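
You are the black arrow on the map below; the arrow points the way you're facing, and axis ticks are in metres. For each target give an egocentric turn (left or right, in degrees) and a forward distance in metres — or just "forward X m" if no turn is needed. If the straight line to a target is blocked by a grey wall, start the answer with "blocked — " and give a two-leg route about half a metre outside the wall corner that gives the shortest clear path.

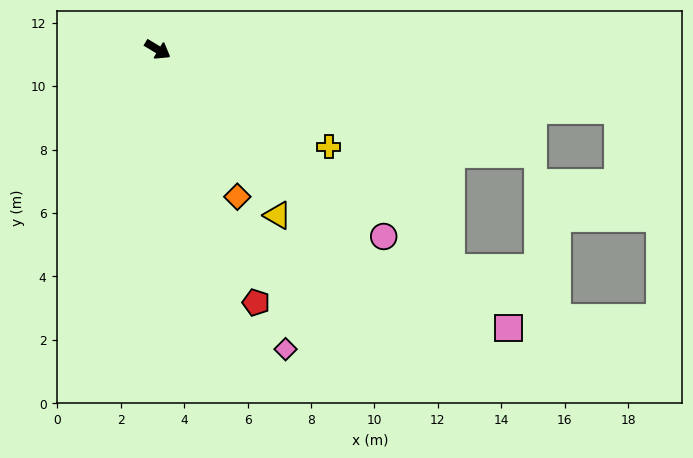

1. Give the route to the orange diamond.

turn right 31°, forward 5.3 m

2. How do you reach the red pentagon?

turn right 38°, forward 8.6 m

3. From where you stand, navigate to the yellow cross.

forward 6.2 m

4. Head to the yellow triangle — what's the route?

turn right 23°, forward 6.5 m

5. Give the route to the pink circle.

turn right 9°, forward 9.2 m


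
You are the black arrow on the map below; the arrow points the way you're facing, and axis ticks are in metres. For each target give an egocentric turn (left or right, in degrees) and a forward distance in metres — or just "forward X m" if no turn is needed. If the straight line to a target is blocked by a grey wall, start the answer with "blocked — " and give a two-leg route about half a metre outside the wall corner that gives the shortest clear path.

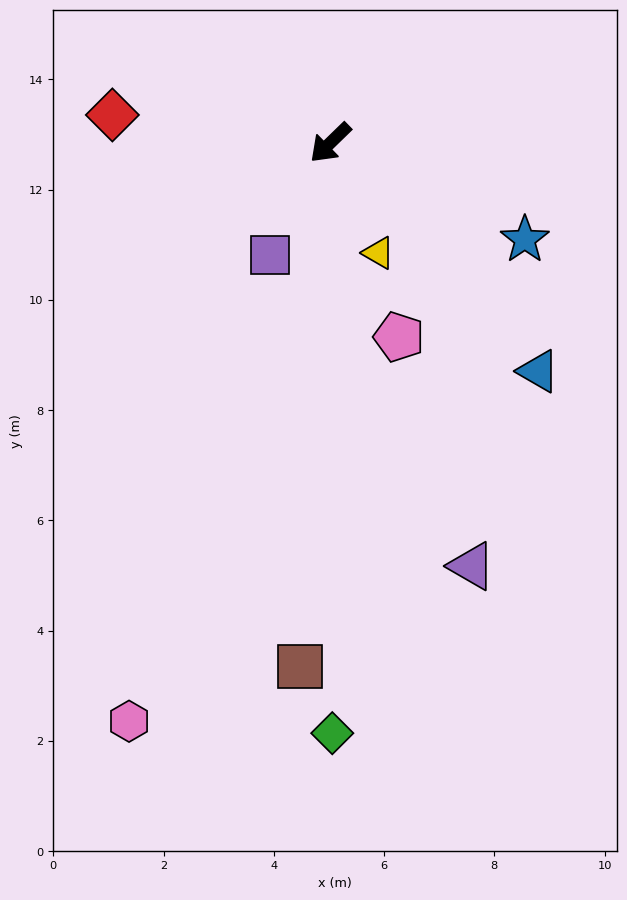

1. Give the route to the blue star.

turn left 109°, forward 3.9 m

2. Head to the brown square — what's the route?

turn left 43°, forward 9.5 m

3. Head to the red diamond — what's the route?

turn right 51°, forward 4.0 m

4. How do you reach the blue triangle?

turn left 88°, forward 5.6 m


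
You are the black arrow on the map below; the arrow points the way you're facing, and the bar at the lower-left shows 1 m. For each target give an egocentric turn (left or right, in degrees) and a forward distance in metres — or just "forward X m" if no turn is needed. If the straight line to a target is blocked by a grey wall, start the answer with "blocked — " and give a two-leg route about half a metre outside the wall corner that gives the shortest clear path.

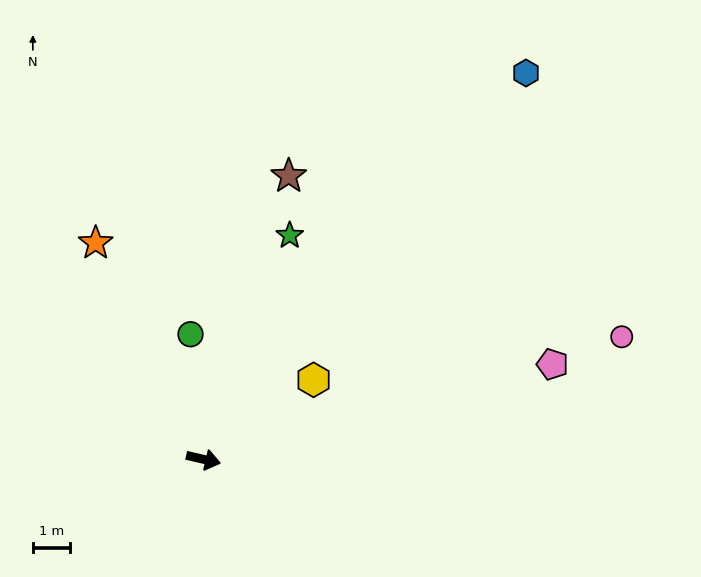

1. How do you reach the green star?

turn left 82°, forward 6.4 m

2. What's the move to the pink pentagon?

turn left 28°, forward 9.7 m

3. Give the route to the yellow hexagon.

turn left 49°, forward 3.6 m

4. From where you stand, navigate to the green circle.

turn left 109°, forward 3.4 m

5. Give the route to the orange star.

turn left 130°, forward 6.5 m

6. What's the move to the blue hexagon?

turn left 63°, forward 13.5 m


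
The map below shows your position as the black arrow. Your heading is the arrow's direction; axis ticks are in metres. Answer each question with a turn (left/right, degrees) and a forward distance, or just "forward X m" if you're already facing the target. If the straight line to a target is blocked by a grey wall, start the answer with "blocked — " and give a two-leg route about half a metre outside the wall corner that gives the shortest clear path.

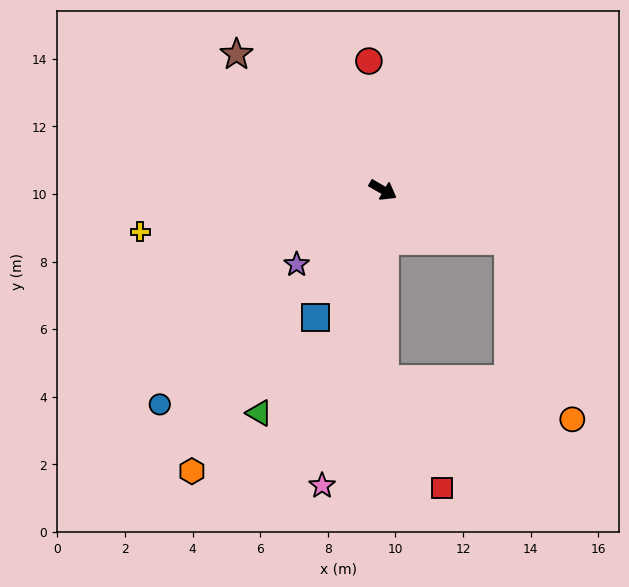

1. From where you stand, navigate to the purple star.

turn right 109°, forward 3.4 m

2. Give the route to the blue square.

turn right 88°, forward 4.3 m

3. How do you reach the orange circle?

blocked — turn left 8°, forward 4.0 m, then turn right 48°, forward 5.6 m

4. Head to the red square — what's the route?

blocked — turn right 59°, forward 5.6 m, then turn left 27°, forward 3.6 m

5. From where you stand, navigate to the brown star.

turn left 167°, forward 5.9 m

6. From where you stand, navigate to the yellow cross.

turn right 140°, forward 7.3 m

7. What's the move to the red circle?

turn left 126°, forward 3.8 m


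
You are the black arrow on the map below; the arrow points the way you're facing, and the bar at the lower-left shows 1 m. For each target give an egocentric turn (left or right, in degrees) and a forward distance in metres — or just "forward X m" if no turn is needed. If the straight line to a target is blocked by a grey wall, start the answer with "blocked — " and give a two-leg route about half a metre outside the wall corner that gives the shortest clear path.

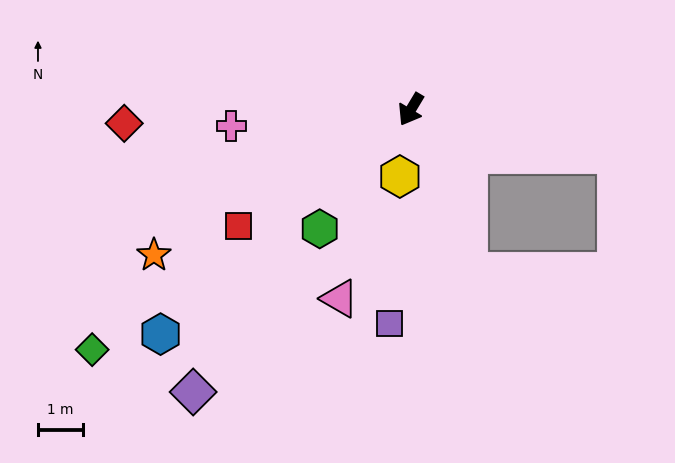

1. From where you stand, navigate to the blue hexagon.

turn right 17°, forward 7.5 m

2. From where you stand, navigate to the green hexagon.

turn right 6°, forward 3.3 m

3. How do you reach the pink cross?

turn right 54°, forward 4.0 m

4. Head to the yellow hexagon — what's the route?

turn left 22°, forward 1.5 m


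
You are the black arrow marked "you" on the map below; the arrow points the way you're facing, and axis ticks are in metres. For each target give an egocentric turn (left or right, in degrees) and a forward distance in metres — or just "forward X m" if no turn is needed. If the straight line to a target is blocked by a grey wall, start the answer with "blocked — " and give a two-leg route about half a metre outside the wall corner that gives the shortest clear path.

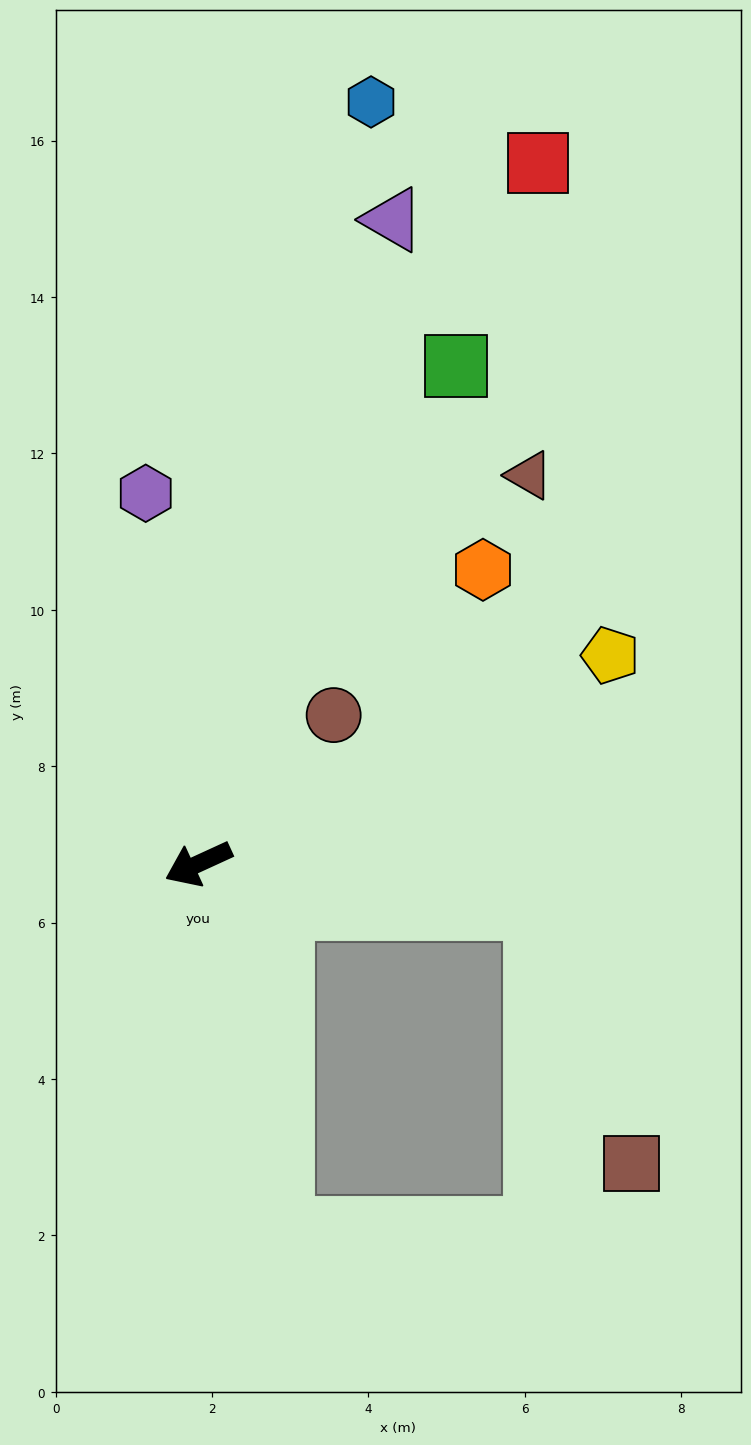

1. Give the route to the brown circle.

turn right 157°, forward 2.6 m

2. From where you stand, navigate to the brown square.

blocked — turn left 148°, forward 4.4 m, then turn right 63°, forward 3.5 m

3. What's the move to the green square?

turn right 142°, forward 7.2 m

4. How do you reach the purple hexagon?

turn right 107°, forward 4.8 m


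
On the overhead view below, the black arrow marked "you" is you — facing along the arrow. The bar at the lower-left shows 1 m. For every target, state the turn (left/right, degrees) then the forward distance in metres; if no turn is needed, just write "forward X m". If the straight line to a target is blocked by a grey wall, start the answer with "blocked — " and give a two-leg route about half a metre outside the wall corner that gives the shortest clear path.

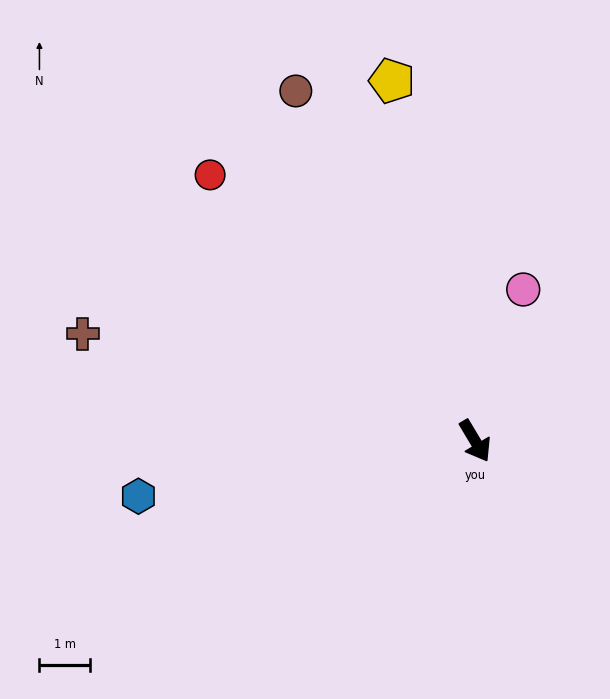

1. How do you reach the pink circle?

turn left 132°, forward 3.2 m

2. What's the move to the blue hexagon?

turn right 111°, forward 6.8 m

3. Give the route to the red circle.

turn right 166°, forward 7.5 m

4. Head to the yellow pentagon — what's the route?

turn left 162°, forward 7.3 m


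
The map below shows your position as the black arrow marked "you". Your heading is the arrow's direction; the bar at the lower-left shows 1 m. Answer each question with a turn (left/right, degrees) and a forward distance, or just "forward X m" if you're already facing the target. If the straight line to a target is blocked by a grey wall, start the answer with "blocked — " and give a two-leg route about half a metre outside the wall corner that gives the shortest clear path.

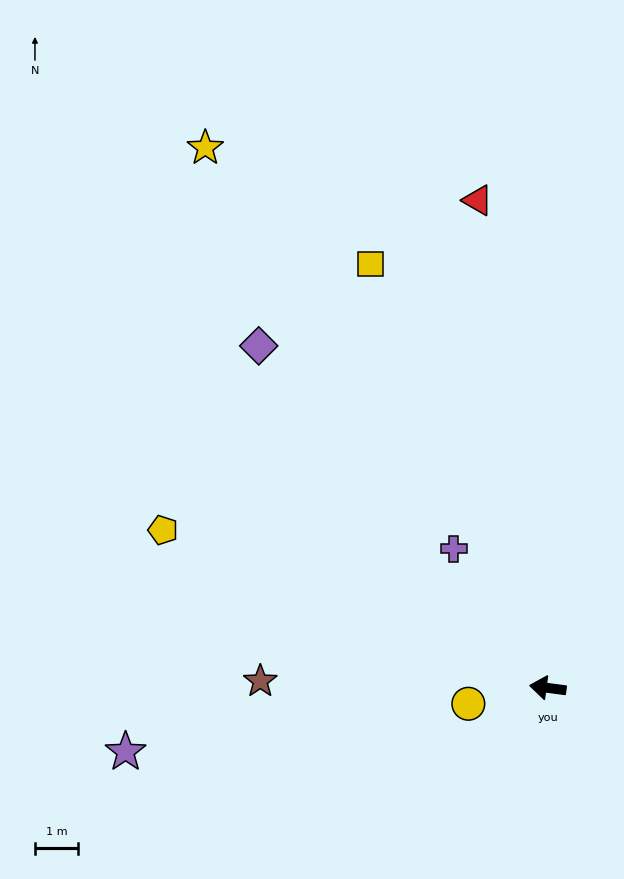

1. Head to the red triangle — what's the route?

turn right 74°, forward 11.4 m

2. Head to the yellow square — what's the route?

turn right 60°, forward 10.6 m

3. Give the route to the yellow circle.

turn left 19°, forward 1.9 m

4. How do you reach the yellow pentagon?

turn right 15°, forward 9.6 m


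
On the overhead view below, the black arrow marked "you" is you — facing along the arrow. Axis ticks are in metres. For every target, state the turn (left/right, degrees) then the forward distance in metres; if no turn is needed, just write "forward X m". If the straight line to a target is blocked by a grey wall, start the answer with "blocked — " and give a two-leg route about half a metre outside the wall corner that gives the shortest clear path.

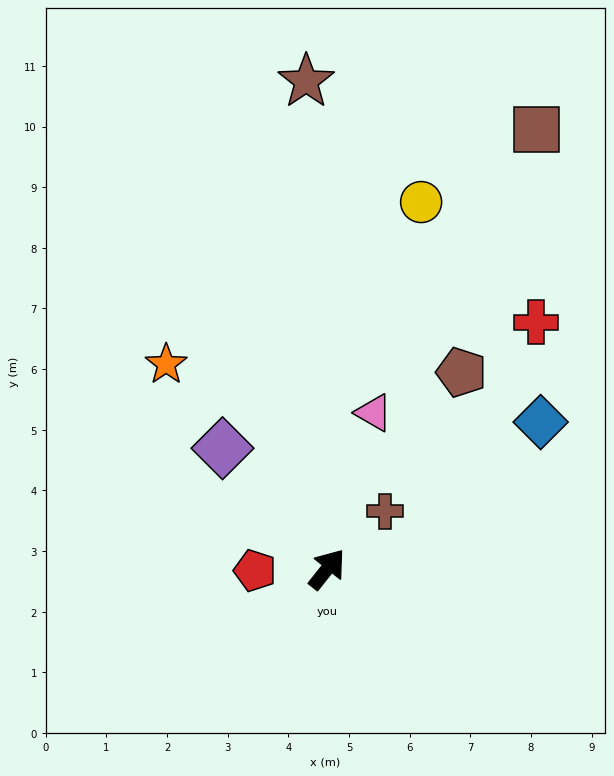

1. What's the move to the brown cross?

turn right 7°, forward 1.3 m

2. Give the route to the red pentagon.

turn left 130°, forward 1.2 m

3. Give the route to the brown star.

turn left 41°, forward 8.0 m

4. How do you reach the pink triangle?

turn left 22°, forward 2.7 m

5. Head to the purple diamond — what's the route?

turn left 79°, forward 2.6 m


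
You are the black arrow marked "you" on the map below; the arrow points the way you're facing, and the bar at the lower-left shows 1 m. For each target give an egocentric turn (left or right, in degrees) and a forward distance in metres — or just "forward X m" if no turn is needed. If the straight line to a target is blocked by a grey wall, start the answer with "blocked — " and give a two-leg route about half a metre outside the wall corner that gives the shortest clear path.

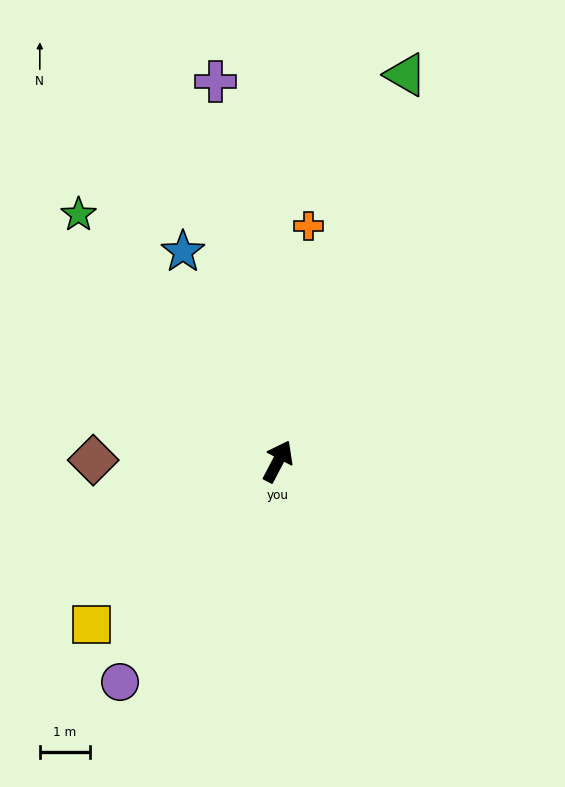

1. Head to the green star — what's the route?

turn left 67°, forward 6.3 m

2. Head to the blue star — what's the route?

turn left 52°, forward 4.6 m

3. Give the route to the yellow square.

turn left 159°, forward 4.9 m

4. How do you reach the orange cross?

turn left 20°, forward 4.7 m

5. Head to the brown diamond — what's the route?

turn left 117°, forward 3.7 m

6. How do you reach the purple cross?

turn left 37°, forward 7.7 m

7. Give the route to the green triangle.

turn left 9°, forward 8.1 m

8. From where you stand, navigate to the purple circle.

turn left 172°, forward 5.4 m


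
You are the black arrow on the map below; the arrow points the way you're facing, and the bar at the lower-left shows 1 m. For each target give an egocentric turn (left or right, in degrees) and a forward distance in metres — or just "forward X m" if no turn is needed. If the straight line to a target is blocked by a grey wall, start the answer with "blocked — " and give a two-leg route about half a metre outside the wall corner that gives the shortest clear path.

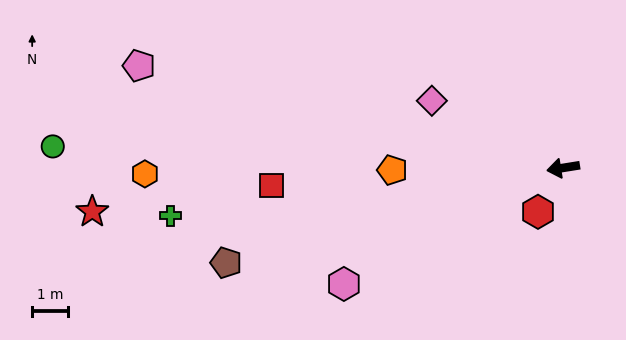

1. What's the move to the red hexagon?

turn left 51°, forward 1.4 m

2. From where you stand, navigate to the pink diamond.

turn right 36°, forward 4.2 m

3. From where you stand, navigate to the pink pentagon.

turn right 23°, forward 12.3 m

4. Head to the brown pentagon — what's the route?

turn left 7°, forward 9.9 m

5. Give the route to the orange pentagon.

turn right 8°, forward 4.8 m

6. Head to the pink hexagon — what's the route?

turn left 19°, forward 7.0 m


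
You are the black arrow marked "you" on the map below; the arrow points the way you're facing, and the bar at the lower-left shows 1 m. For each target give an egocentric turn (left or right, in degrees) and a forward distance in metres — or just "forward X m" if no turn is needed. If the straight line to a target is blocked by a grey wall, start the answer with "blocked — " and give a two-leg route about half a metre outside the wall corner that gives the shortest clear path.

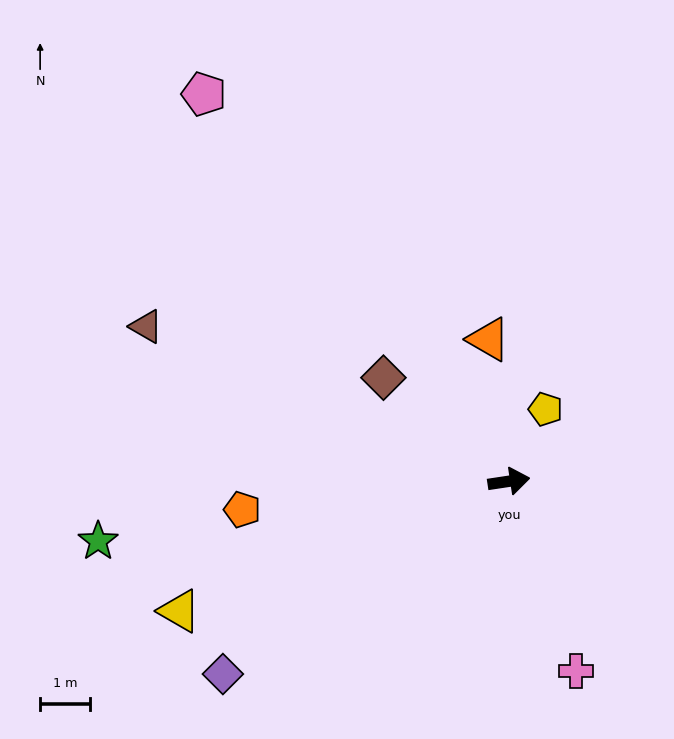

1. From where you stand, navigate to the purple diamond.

turn right 155°, forward 6.9 m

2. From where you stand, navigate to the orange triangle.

turn left 90°, forward 2.9 m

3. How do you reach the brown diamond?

turn left 132°, forward 3.3 m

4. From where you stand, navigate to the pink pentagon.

turn left 120°, forward 9.9 m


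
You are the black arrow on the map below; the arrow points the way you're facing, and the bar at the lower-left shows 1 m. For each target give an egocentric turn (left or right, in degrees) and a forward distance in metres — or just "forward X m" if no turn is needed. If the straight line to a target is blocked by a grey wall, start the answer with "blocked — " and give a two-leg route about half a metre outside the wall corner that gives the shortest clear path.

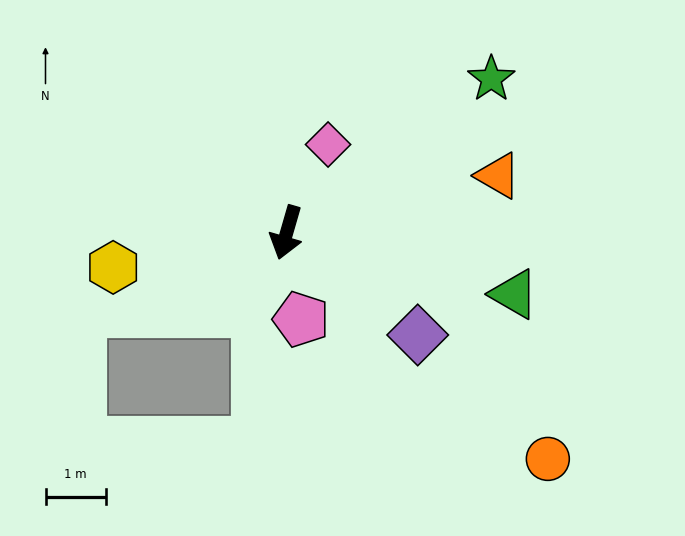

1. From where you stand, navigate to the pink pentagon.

turn left 25°, forward 1.5 m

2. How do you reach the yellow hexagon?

turn right 63°, forward 2.9 m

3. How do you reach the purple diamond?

turn left 68°, forward 2.8 m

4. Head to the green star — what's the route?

turn left 143°, forward 4.2 m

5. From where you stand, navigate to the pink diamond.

turn left 171°, forward 1.6 m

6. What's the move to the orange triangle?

turn left 121°, forward 3.6 m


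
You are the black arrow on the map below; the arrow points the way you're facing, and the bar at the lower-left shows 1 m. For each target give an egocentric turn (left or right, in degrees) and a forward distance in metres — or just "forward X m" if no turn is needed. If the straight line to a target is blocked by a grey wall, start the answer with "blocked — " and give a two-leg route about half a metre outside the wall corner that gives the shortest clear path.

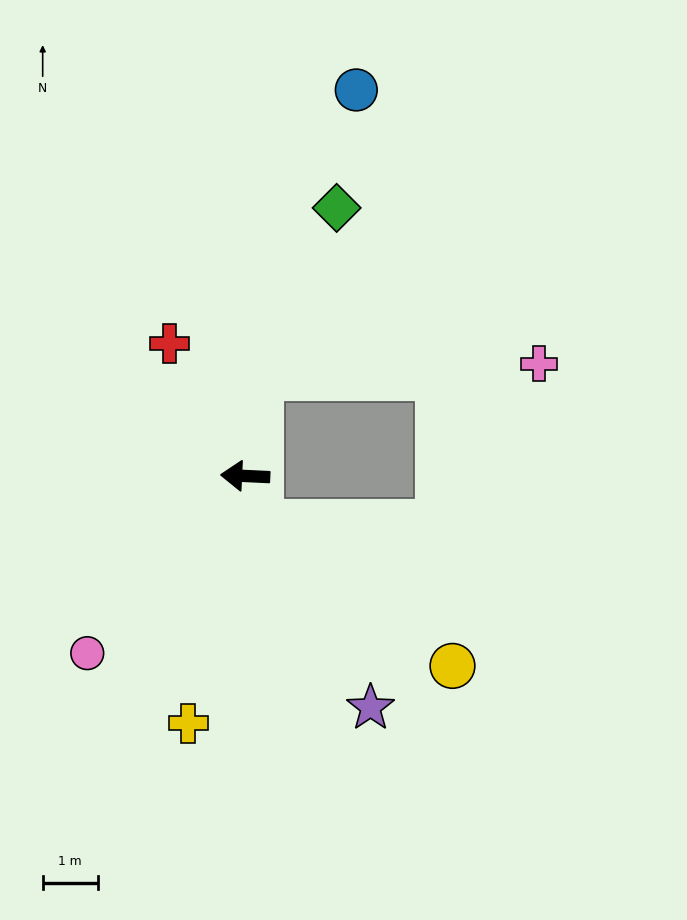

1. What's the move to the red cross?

turn right 58°, forward 2.8 m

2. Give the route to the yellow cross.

turn left 80°, forward 4.6 m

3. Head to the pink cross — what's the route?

blocked — turn right 96°, forward 1.8 m, then turn right 79°, forward 5.1 m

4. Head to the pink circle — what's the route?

turn left 51°, forward 4.3 m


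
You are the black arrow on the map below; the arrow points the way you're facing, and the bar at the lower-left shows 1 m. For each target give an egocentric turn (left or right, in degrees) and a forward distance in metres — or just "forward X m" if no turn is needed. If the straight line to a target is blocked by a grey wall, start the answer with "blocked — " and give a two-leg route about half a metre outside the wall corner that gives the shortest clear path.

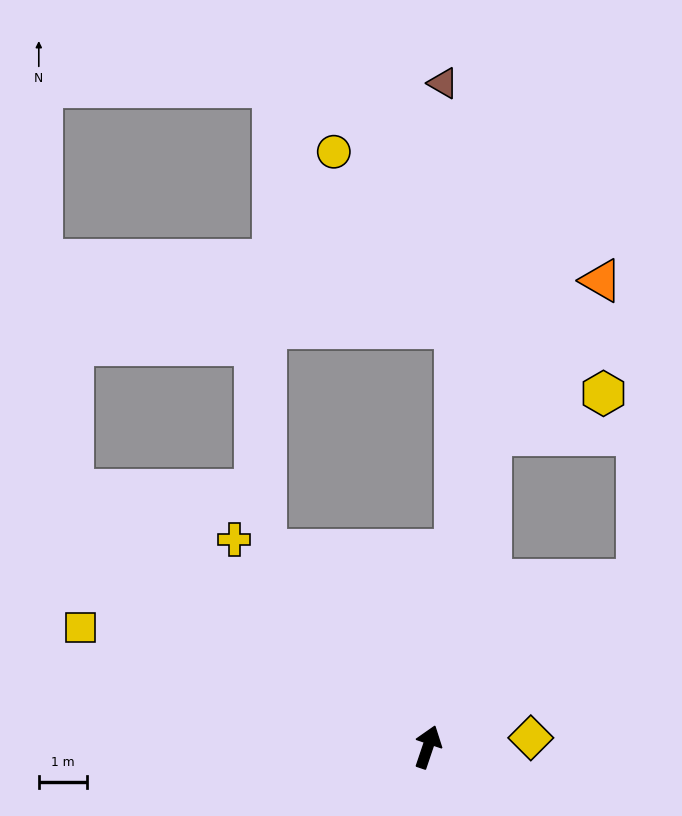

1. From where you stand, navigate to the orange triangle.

blocked — turn left 7°, forward 6.6 m, then turn right 24°, forward 3.9 m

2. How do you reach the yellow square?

turn left 90°, forward 7.6 m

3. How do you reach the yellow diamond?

turn right 66°, forward 2.1 m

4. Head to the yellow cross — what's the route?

turn left 62°, forward 5.9 m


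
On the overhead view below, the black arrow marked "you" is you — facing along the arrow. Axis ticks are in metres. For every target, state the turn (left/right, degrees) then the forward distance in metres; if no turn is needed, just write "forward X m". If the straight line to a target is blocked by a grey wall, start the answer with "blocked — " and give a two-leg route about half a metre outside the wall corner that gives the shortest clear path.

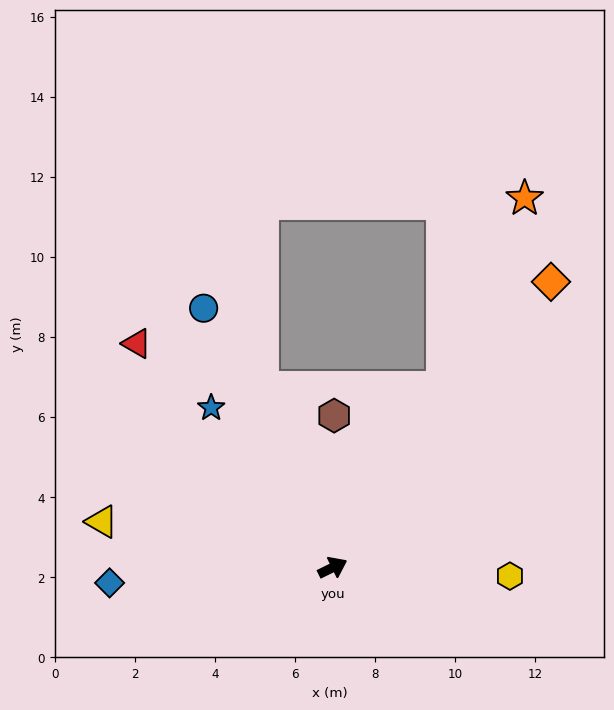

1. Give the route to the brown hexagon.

turn left 63°, forward 3.8 m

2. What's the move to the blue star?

turn left 101°, forward 5.0 m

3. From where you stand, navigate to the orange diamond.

turn left 26°, forward 9.0 m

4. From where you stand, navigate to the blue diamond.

turn left 158°, forward 5.6 m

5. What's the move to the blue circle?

turn left 90°, forward 7.2 m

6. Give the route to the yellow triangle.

turn left 143°, forward 5.9 m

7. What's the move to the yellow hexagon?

turn right 29°, forward 4.4 m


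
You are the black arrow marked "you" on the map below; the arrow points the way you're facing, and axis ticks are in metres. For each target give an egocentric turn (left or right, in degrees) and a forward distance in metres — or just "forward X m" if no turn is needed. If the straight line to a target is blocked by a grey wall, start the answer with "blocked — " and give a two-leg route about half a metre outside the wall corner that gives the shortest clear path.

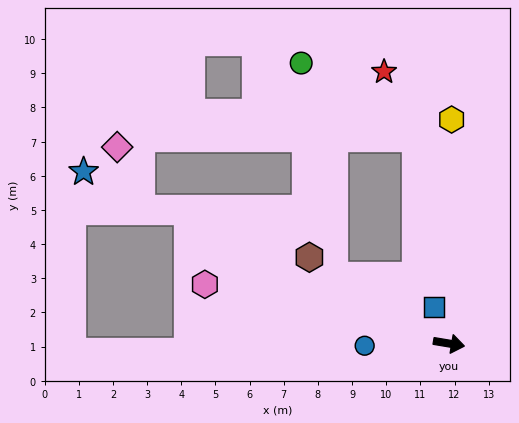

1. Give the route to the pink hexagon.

turn left 176°, forward 7.4 m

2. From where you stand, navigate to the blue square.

turn left 122°, forward 1.1 m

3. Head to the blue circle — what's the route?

turn right 169°, forward 2.5 m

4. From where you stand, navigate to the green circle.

blocked — turn left 159°, forward 3.9 m, then turn right 51°, forward 6.3 m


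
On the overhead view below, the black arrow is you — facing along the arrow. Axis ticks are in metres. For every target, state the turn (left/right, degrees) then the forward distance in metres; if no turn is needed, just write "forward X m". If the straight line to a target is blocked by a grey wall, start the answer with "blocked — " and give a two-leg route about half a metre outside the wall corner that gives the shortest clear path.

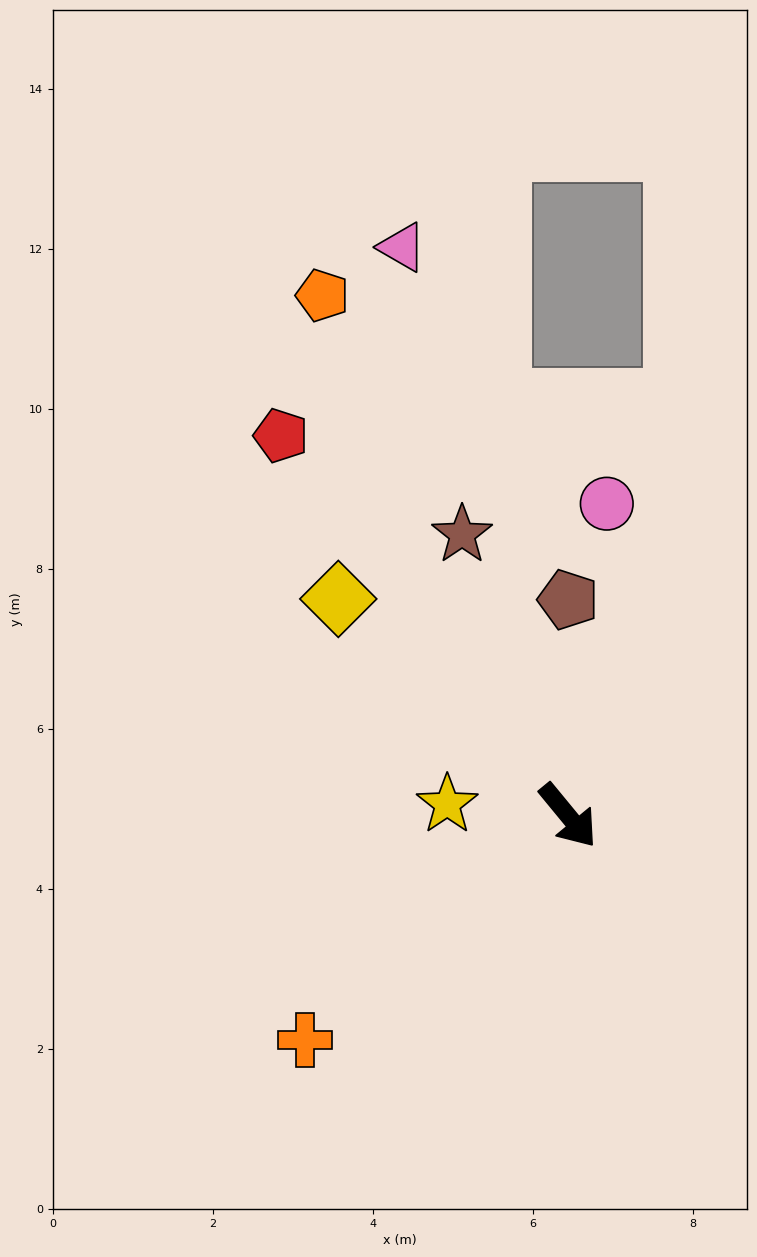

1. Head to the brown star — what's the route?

turn left 161°, forward 3.8 m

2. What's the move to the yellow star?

turn right 135°, forward 1.5 m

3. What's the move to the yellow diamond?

turn right 173°, forward 3.9 m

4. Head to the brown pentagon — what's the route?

turn left 141°, forward 2.7 m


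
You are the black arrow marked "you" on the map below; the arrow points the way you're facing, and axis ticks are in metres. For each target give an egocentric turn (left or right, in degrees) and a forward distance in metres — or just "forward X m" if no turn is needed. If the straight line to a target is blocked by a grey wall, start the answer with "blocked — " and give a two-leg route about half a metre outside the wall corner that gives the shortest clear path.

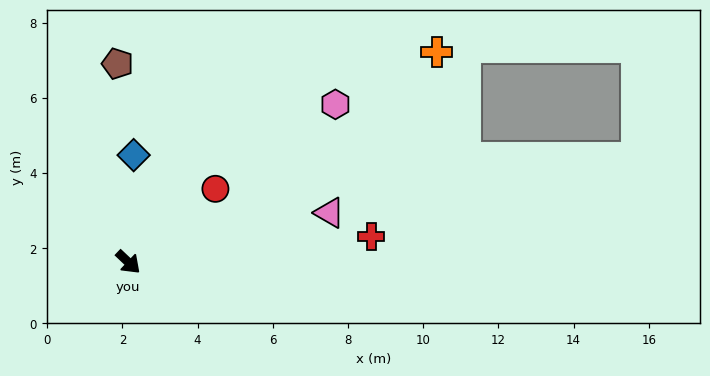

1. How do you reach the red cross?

turn left 49°, forward 6.5 m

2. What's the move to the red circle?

turn left 83°, forward 3.0 m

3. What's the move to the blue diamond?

turn left 131°, forward 2.9 m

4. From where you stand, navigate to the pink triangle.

turn left 57°, forward 5.5 m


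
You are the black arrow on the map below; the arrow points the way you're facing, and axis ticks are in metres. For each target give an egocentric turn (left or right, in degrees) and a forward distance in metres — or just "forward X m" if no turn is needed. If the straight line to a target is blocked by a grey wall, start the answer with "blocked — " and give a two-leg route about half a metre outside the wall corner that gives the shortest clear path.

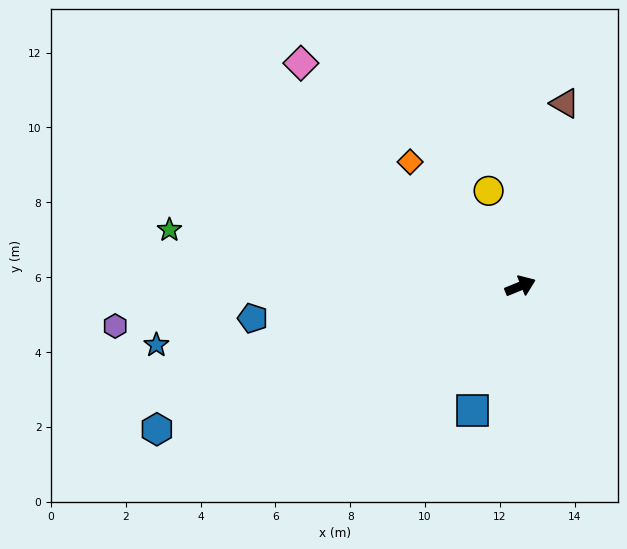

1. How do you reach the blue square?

turn right 133°, forward 3.5 m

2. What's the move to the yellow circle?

turn left 86°, forward 2.7 m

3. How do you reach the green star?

turn left 149°, forward 9.5 m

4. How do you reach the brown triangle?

turn left 54°, forward 5.0 m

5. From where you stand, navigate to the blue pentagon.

turn left 165°, forward 7.2 m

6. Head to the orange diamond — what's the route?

turn left 109°, forward 4.4 m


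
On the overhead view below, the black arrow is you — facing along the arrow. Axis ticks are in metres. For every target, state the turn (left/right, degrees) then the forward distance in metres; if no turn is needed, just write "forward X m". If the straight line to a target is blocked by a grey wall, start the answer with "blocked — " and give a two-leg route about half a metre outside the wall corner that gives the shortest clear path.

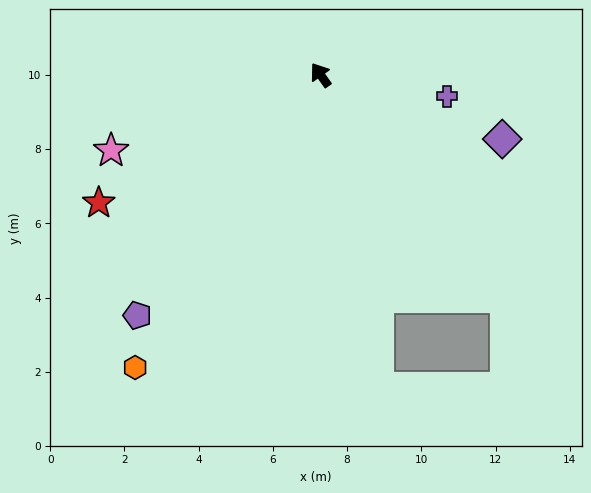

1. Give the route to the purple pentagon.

turn left 107°, forward 8.1 m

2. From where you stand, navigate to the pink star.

turn left 75°, forward 6.0 m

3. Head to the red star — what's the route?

turn left 85°, forward 6.9 m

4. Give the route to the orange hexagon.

turn left 112°, forward 9.3 m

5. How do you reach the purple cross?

turn right 135°, forward 3.5 m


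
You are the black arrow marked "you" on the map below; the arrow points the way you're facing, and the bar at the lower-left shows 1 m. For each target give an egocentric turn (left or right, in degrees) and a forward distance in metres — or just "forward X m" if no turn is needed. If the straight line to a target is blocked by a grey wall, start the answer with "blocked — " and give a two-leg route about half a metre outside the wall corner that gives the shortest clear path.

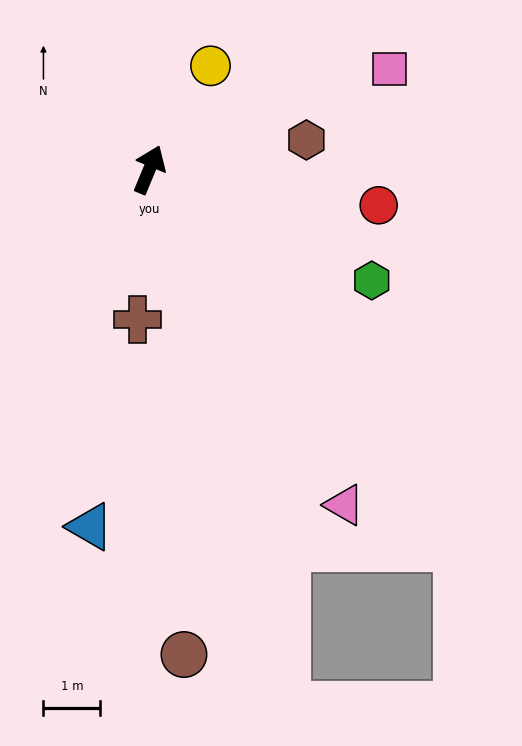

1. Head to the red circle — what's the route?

turn right 76°, forward 4.1 m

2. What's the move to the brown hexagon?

turn right 57°, forward 2.8 m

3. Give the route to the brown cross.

turn right 162°, forward 2.6 m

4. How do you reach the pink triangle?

turn right 127°, forward 6.8 m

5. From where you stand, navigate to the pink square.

turn right 45°, forward 4.6 m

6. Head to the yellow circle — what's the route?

turn right 8°, forward 2.1 m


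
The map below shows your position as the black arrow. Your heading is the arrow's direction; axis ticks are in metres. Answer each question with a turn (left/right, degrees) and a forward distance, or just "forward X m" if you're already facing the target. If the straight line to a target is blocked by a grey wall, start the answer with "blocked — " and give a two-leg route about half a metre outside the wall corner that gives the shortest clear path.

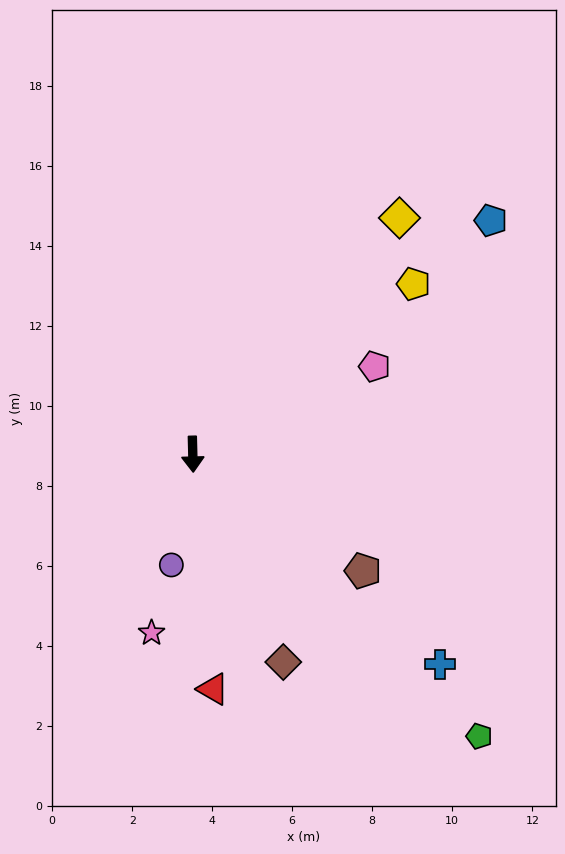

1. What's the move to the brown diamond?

turn left 22°, forward 5.7 m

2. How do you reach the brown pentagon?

turn left 54°, forward 5.2 m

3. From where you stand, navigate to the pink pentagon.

turn left 114°, forward 5.0 m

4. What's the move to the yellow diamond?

turn left 137°, forward 7.8 m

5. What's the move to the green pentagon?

turn left 44°, forward 10.0 m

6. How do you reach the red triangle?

turn left 3°, forward 5.9 m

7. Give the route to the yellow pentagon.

turn left 126°, forward 7.0 m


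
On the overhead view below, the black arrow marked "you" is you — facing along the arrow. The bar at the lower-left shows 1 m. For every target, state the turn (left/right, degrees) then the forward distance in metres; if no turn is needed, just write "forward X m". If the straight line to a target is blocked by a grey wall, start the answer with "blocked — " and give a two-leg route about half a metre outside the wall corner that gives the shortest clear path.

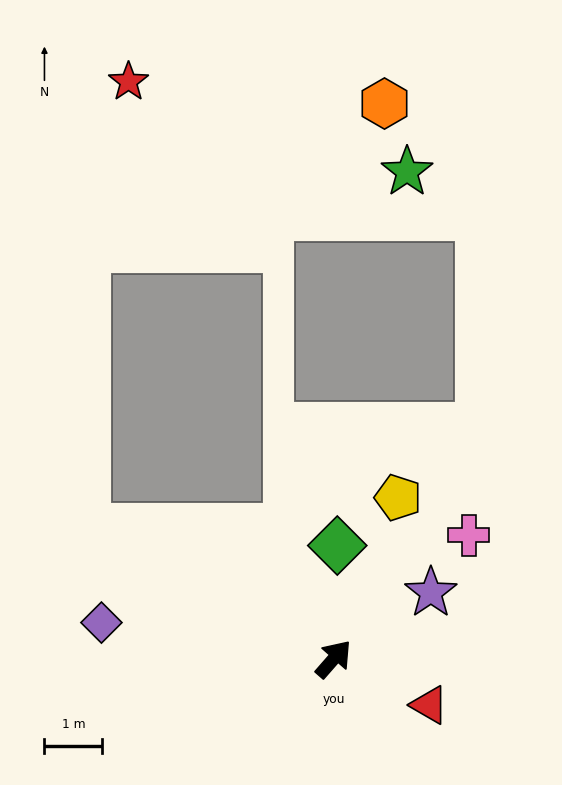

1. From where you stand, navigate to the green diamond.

turn left 39°, forward 2.0 m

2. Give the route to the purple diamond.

turn left 122°, forward 4.1 m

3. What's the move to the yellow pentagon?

turn left 19°, forward 3.0 m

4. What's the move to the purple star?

turn right 15°, forward 2.0 m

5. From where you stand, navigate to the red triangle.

turn right 75°, forward 1.8 m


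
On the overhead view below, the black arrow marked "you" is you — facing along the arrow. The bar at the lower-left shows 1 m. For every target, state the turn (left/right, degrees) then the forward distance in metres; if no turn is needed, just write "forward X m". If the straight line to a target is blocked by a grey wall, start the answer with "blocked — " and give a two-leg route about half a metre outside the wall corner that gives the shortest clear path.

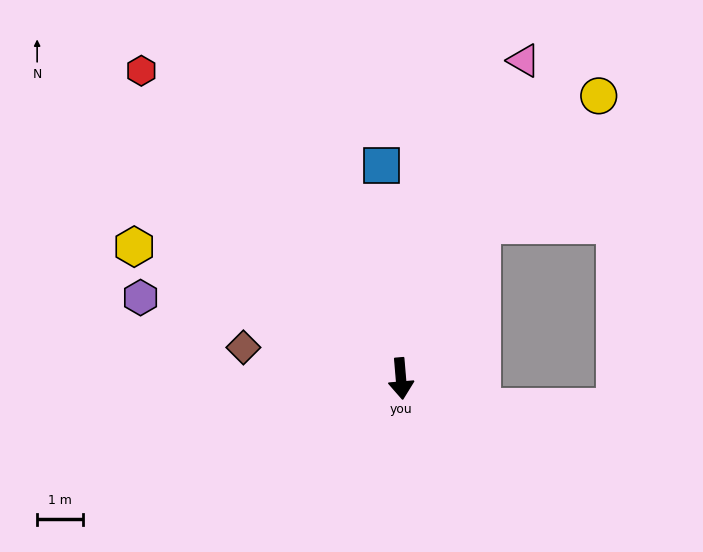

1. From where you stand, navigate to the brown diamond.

turn right 106°, forward 3.5 m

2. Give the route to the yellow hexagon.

turn right 121°, forward 6.6 m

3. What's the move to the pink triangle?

turn left 154°, forward 7.5 m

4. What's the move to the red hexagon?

turn right 145°, forward 8.9 m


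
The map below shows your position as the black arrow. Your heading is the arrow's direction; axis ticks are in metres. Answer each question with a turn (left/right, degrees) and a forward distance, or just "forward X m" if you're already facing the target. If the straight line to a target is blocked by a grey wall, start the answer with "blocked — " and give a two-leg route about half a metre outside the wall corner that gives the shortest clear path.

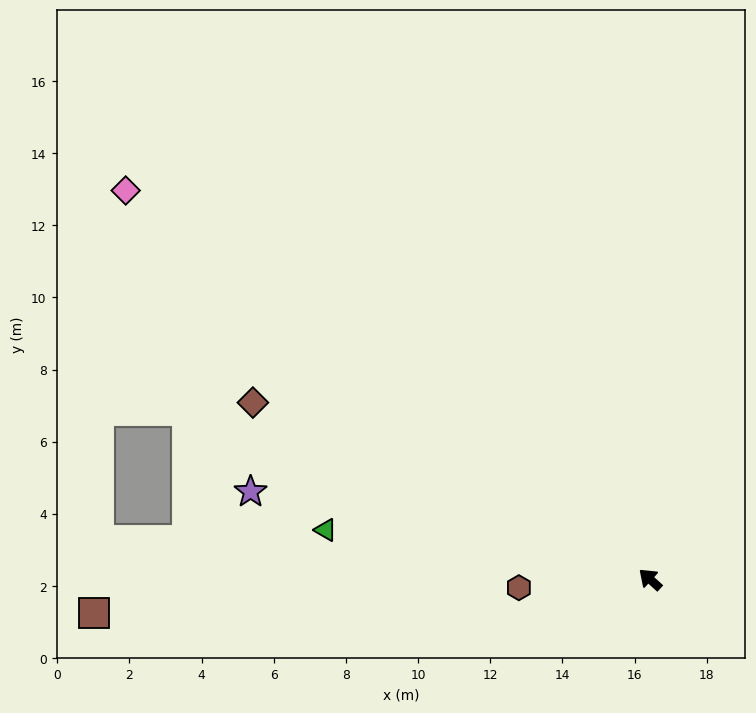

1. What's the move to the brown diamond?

turn left 18°, forward 12.1 m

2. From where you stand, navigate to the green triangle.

turn left 34°, forward 9.1 m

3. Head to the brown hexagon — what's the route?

turn left 46°, forward 3.6 m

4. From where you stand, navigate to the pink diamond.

turn left 6°, forward 18.1 m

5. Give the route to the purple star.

turn left 30°, forward 11.3 m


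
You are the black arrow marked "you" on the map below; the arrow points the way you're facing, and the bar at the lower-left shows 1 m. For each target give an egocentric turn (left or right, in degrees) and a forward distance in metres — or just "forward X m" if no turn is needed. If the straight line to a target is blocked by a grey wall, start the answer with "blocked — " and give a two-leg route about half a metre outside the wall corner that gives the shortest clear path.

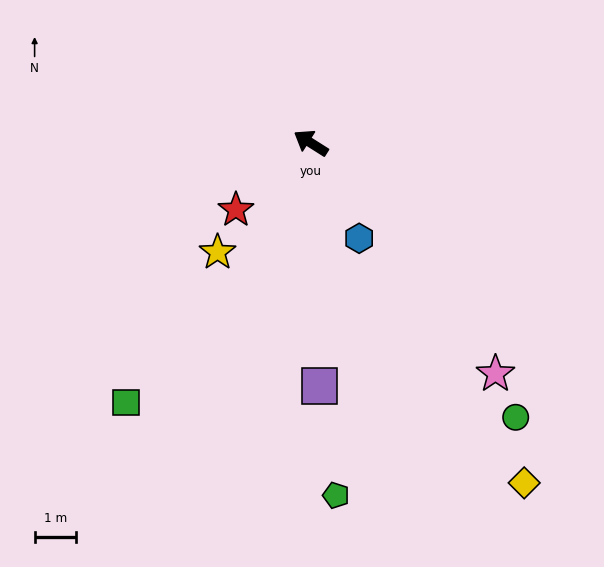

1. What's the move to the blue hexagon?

turn left 149°, forward 2.6 m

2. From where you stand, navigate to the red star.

turn left 74°, forward 2.4 m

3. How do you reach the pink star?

turn left 161°, forward 7.1 m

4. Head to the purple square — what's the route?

turn left 124°, forward 5.8 m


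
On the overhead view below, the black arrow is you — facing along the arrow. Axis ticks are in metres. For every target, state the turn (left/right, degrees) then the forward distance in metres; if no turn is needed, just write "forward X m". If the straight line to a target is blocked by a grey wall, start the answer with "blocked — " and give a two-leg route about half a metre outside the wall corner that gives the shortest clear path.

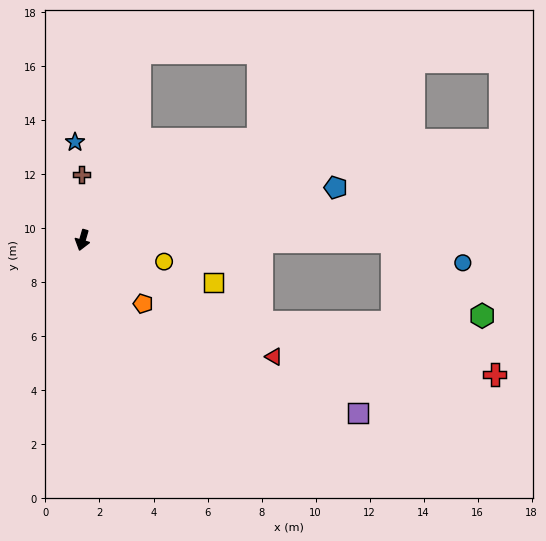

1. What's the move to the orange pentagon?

turn left 60°, forward 3.3 m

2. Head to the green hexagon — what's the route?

blocked — turn left 106°, forward 11.5 m, then turn right 39°, forward 4.3 m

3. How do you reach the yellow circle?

turn left 91°, forward 3.1 m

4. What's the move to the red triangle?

turn left 75°, forward 8.3 m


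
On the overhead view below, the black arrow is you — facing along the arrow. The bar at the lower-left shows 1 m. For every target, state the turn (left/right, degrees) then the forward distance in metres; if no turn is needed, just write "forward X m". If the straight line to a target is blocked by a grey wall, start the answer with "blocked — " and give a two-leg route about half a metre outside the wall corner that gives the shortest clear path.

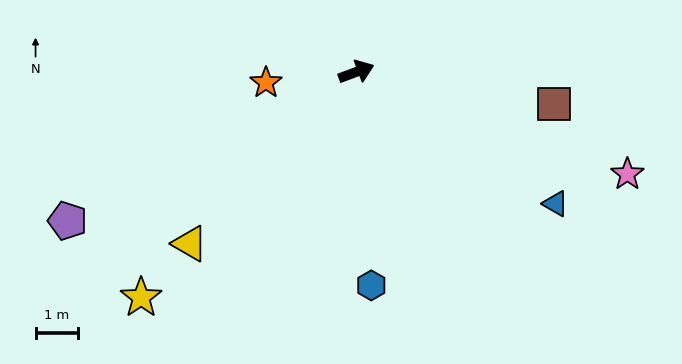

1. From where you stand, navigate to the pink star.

turn right 41°, forward 6.9 m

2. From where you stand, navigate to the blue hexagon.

turn right 106°, forward 5.1 m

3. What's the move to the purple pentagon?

turn right 173°, forward 7.7 m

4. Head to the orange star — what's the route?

turn left 166°, forward 2.2 m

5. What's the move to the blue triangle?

turn right 54°, forward 5.7 m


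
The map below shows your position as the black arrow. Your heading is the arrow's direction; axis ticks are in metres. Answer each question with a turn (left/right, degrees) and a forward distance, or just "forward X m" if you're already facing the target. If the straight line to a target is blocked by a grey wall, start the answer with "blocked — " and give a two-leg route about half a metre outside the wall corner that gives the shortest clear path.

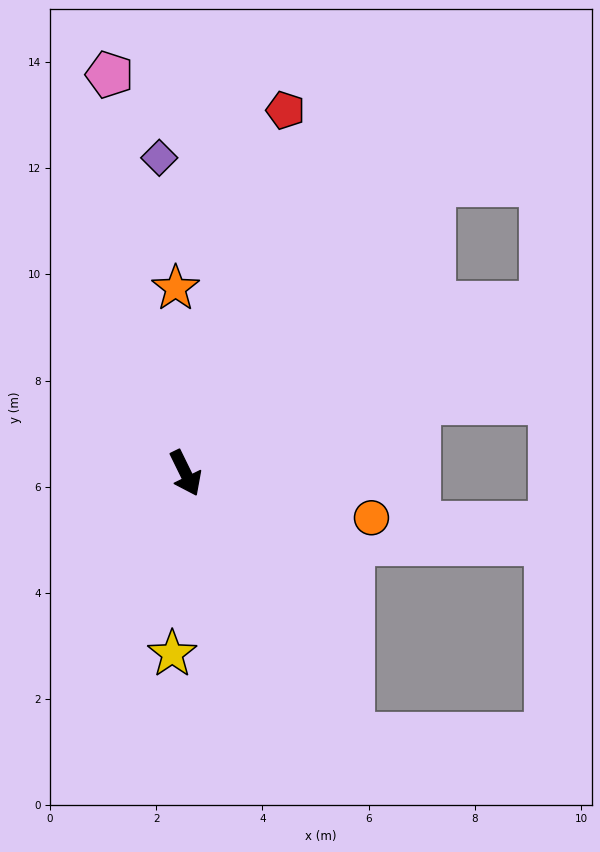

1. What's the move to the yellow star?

turn right 30°, forward 3.4 m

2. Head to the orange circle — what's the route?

turn left 50°, forward 3.6 m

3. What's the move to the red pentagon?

turn left 139°, forward 7.1 m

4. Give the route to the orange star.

turn left 157°, forward 3.5 m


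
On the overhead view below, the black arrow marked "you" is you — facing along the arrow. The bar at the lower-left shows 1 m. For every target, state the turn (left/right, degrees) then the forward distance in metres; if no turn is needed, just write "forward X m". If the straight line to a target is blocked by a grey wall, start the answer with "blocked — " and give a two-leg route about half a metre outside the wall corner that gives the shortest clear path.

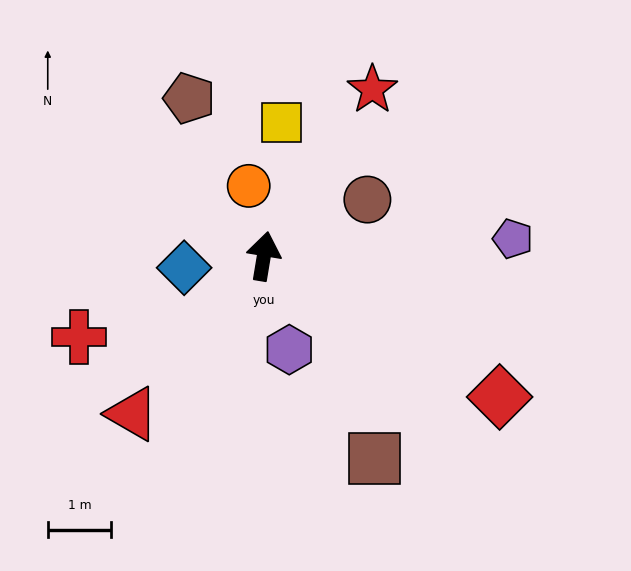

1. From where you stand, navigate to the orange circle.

turn left 22°, forward 1.1 m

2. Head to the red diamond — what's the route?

turn right 111°, forward 4.3 m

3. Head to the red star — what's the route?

turn right 24°, forward 3.1 m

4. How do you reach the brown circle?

turn right 52°, forward 1.9 m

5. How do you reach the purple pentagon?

turn right 77°, forward 3.9 m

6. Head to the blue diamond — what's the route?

turn left 108°, forward 1.3 m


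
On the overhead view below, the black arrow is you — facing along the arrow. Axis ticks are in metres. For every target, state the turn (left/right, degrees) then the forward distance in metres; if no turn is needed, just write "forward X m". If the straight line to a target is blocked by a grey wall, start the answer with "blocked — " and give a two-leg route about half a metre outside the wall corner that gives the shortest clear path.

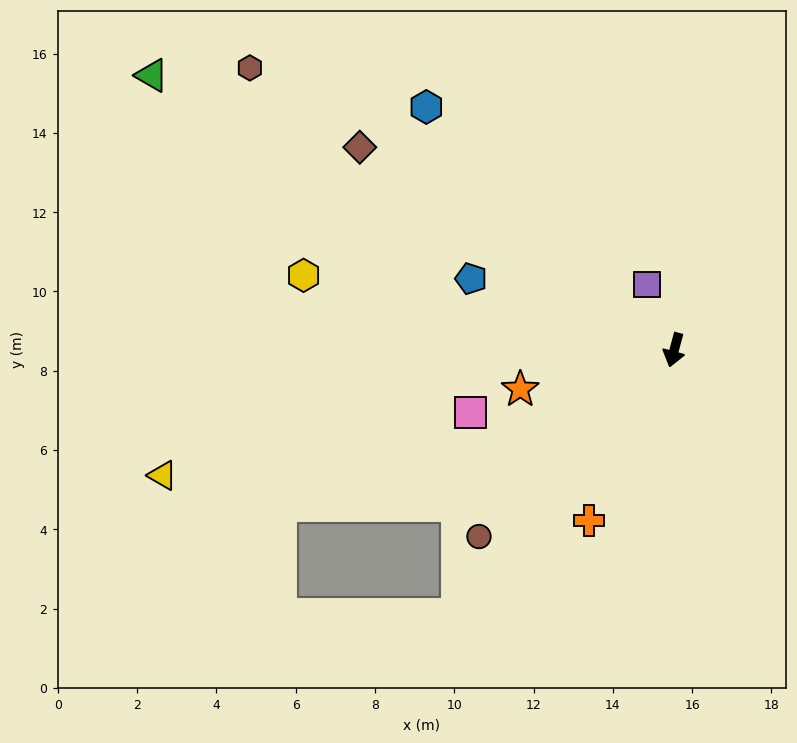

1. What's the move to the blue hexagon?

turn right 119°, forward 8.8 m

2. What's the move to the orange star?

turn right 61°, forward 4.0 m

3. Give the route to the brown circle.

turn right 31°, forward 6.8 m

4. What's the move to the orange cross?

turn right 11°, forward 4.8 m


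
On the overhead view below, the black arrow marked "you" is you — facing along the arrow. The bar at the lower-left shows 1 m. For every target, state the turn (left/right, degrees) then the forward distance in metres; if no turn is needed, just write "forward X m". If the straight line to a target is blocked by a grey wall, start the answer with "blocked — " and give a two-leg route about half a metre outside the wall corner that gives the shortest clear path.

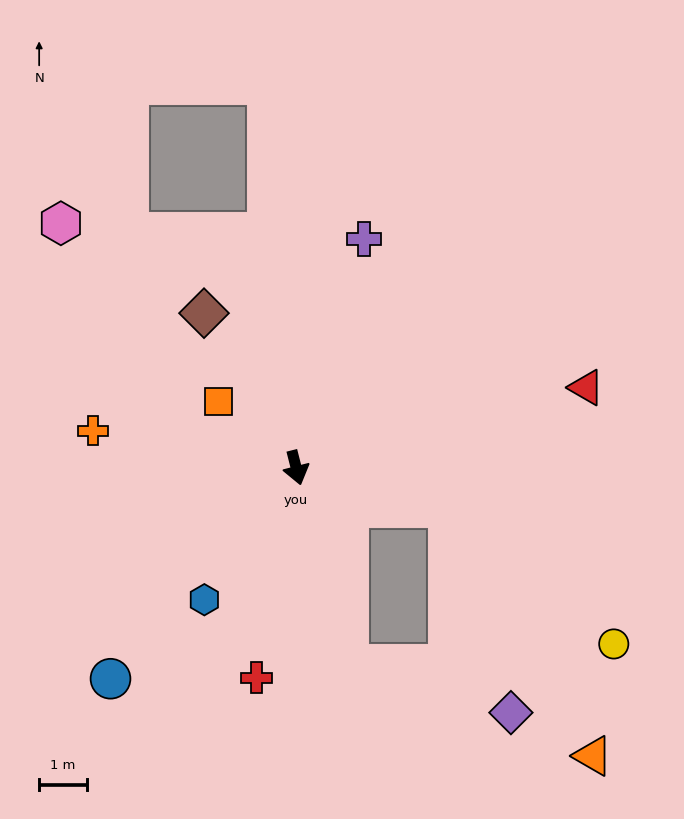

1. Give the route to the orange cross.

turn right 115°, forward 4.3 m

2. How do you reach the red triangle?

turn left 91°, forward 6.3 m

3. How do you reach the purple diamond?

blocked — turn left 61°, forward 3.3 m, then turn right 58°, forward 4.5 m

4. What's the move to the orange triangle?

blocked — turn left 61°, forward 3.3 m, then turn right 45°, forward 6.0 m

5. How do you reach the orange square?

turn right 145°, forward 2.1 m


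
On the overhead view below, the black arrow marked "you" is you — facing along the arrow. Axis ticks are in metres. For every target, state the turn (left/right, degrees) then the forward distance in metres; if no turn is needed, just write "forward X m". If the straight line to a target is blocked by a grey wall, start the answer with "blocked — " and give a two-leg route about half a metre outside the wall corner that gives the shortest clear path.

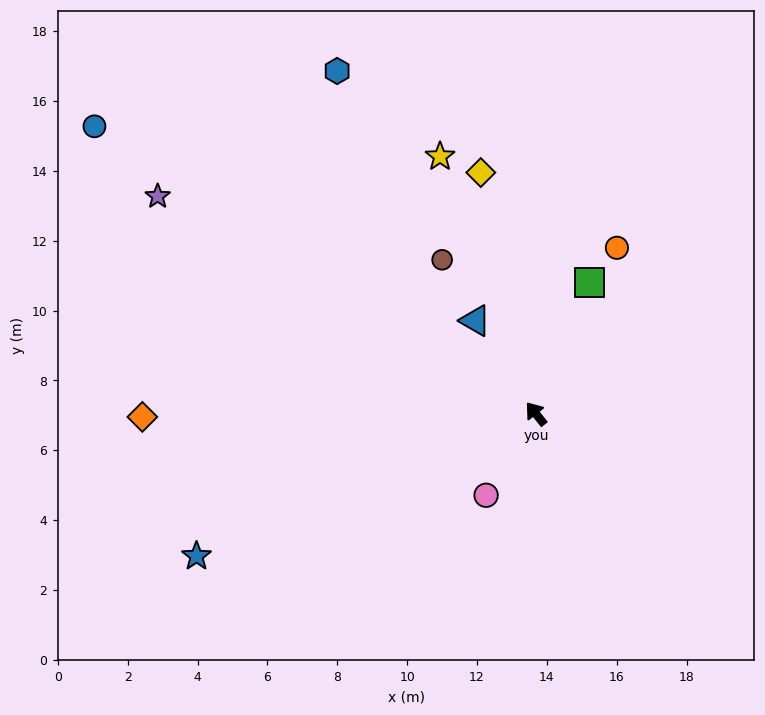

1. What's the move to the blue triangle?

turn right 5°, forward 3.2 m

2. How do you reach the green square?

turn right 61°, forward 4.1 m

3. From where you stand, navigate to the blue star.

turn left 74°, forward 10.5 m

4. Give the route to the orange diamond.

turn left 52°, forward 11.3 m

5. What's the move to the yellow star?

turn right 18°, forward 7.9 m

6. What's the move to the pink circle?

turn left 110°, forward 2.7 m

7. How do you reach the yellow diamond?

turn right 26°, forward 7.1 m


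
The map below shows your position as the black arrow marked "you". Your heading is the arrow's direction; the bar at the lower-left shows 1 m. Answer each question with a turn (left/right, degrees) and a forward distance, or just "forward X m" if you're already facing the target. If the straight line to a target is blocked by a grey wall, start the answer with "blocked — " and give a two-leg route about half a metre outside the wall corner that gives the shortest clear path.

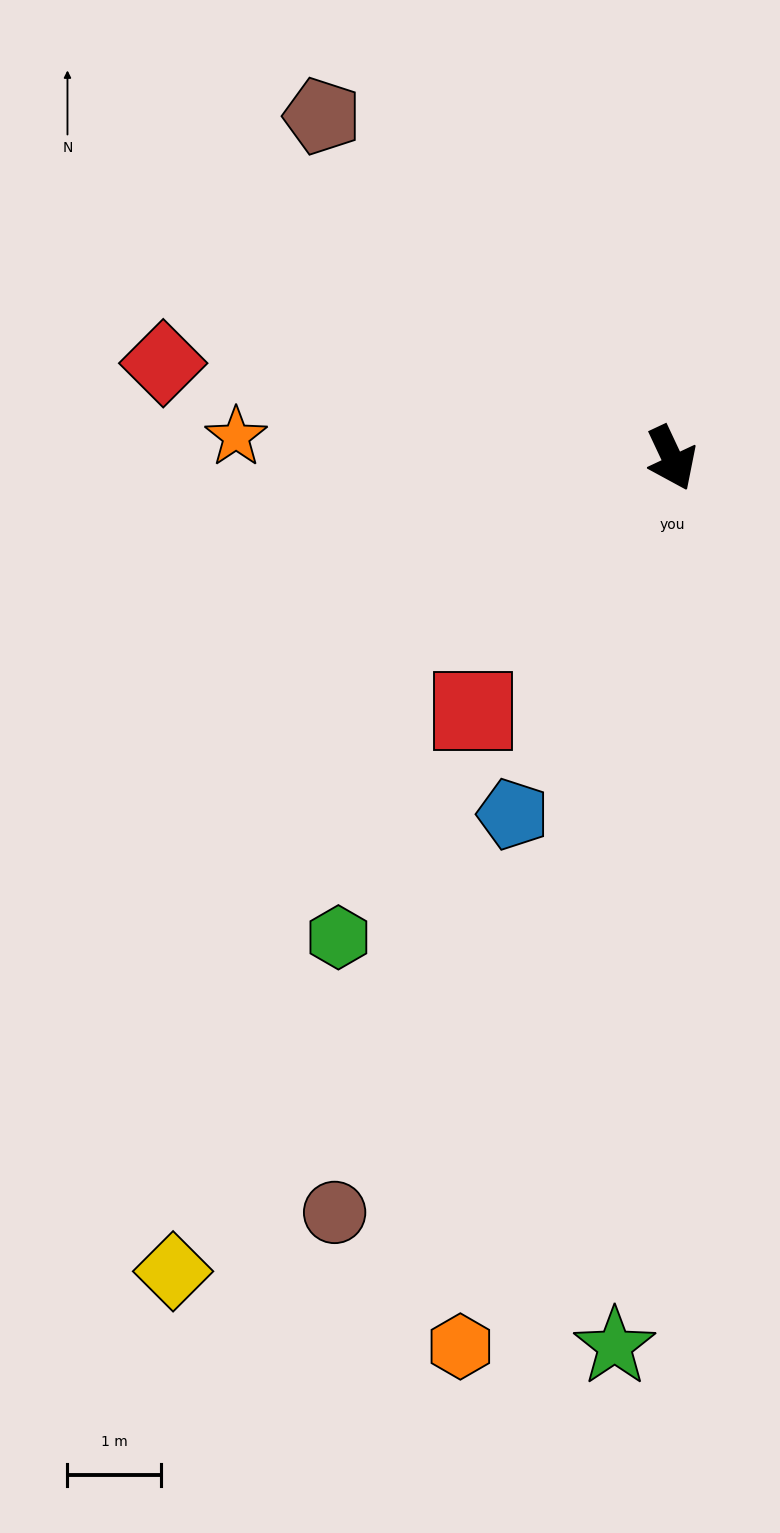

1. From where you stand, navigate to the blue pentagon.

turn right 49°, forward 4.2 m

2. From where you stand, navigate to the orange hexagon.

turn right 39°, forward 9.7 m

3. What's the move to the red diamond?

turn right 126°, forward 5.5 m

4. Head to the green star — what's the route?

turn right 29°, forward 9.5 m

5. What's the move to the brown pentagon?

turn right 159°, forward 5.2 m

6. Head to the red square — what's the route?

turn right 63°, forward 3.4 m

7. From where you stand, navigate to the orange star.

turn right 118°, forward 4.6 m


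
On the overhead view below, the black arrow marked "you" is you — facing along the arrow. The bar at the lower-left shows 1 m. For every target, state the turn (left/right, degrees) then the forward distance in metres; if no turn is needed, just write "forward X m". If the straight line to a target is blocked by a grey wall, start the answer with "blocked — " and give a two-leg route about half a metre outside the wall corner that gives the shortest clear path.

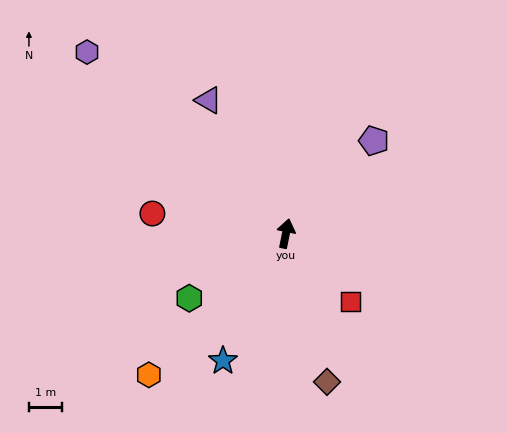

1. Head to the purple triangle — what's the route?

turn left 42°, forward 4.6 m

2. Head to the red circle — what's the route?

turn left 93°, forward 4.0 m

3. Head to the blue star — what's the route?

turn left 165°, forward 4.2 m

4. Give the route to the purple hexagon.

turn left 59°, forward 8.0 m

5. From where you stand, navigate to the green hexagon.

turn left 135°, forward 3.5 m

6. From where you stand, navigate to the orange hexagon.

turn left 147°, forward 5.9 m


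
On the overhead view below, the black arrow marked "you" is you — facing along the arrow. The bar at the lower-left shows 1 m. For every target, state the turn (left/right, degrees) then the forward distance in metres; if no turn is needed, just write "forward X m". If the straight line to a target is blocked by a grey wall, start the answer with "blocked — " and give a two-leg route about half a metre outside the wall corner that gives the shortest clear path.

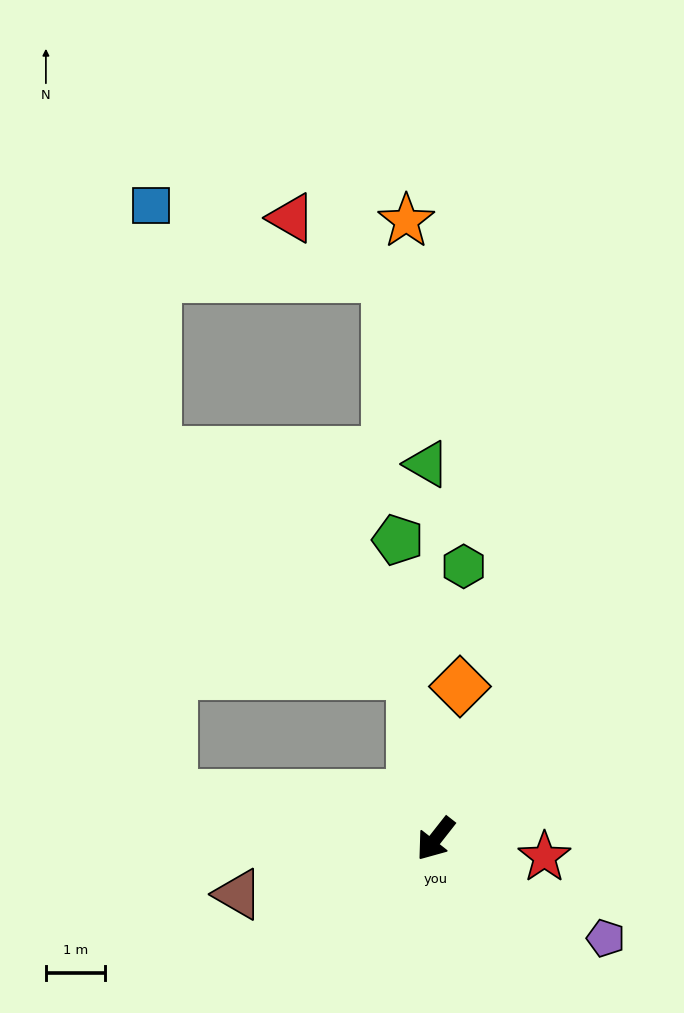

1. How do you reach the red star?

turn left 119°, forward 1.9 m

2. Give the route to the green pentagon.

turn right 135°, forward 5.1 m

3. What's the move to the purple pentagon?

turn left 98°, forward 3.3 m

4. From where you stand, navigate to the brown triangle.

turn right 36°, forward 3.5 m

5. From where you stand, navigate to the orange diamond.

turn right 151°, forward 2.6 m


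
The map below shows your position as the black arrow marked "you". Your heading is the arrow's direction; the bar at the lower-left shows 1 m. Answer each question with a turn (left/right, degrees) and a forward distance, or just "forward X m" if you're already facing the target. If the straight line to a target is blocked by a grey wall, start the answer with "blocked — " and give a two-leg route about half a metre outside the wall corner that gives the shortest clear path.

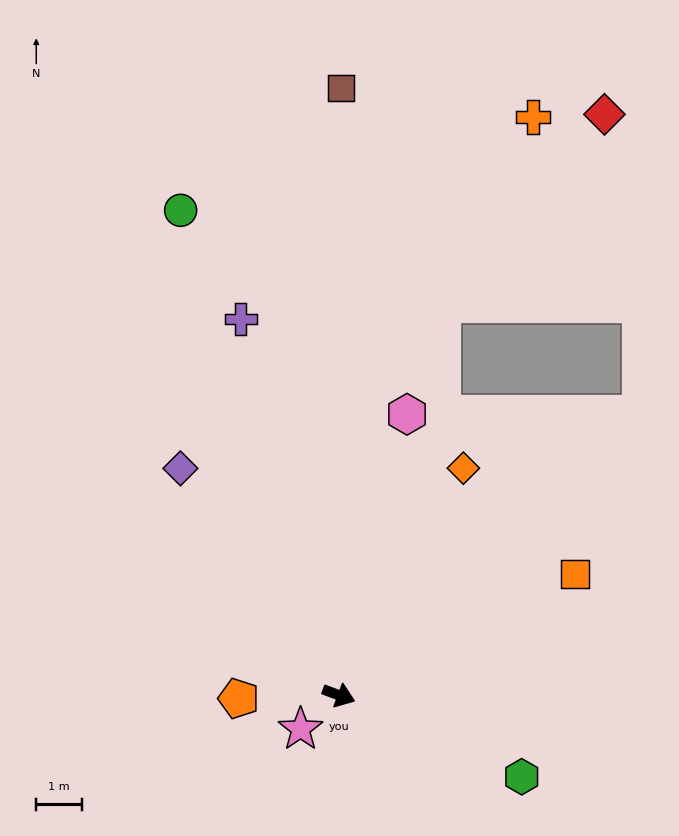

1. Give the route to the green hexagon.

turn right 4°, forward 4.4 m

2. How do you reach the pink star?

turn right 118°, forward 1.1 m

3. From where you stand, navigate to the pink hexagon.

turn left 97°, forward 6.4 m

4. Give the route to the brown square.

turn left 110°, forward 13.4 m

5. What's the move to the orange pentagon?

turn right 158°, forward 2.2 m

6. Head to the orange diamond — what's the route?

turn left 82°, forward 5.7 m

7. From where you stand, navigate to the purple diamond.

turn left 145°, forward 6.1 m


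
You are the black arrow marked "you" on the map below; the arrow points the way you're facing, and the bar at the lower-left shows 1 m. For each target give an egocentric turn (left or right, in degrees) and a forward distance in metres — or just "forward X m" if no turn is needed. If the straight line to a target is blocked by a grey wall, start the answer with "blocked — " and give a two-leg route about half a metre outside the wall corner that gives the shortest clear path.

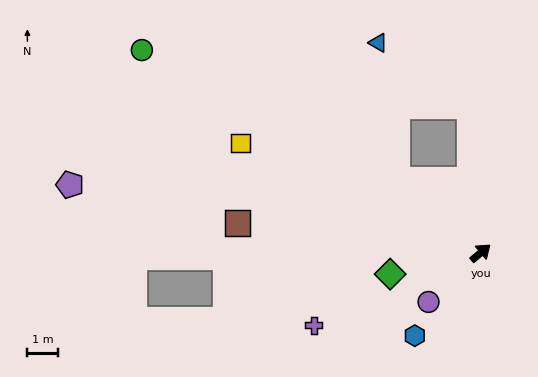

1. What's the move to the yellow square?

turn left 115°, forward 8.6 m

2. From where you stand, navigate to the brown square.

turn left 133°, forward 8.0 m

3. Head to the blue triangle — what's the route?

blocked — turn left 99°, forward 3.6 m, then turn right 41°, forward 4.5 m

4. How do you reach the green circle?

turn left 109°, forward 12.9 m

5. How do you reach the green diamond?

turn left 153°, forward 3.0 m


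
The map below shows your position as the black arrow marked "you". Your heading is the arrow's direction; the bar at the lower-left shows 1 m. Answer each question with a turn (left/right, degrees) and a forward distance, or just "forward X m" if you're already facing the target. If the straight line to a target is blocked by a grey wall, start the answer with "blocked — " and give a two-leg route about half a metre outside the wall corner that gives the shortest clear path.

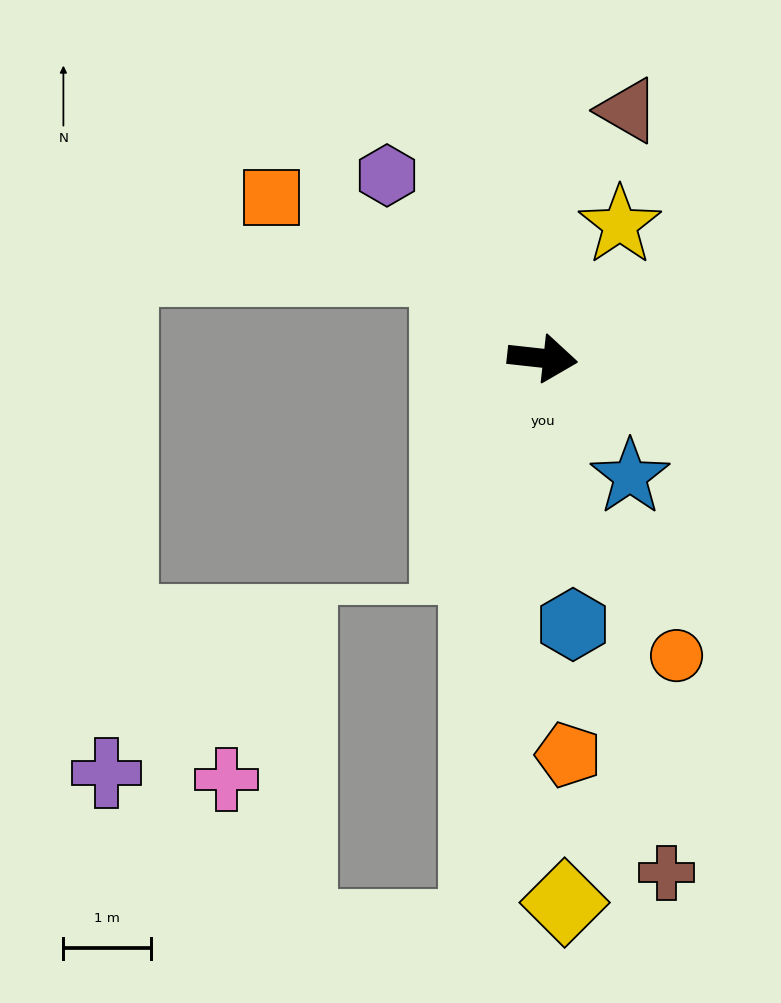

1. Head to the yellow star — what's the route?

turn left 66°, forward 1.8 m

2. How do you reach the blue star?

turn right 47°, forward 1.7 m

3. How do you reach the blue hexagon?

turn right 77°, forward 3.1 m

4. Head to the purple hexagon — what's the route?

turn left 137°, forward 2.7 m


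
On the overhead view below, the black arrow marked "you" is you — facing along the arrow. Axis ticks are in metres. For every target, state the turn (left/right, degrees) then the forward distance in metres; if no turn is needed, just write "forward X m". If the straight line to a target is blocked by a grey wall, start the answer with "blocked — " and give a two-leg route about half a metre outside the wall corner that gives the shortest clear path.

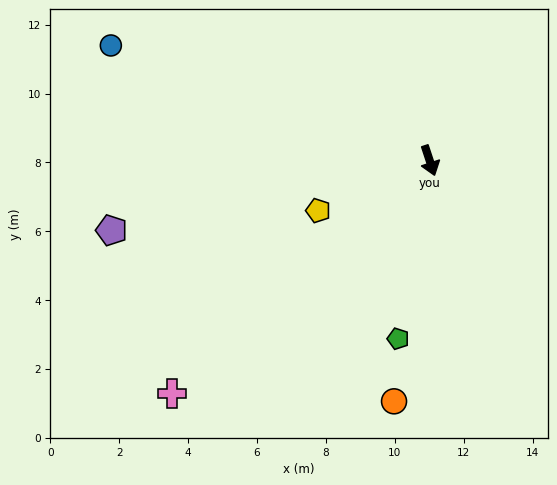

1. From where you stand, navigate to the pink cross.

turn right 66°, forward 10.1 m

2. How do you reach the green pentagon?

turn right 28°, forward 5.3 m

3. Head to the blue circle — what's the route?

turn right 128°, forward 9.8 m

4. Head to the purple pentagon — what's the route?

turn right 96°, forward 9.5 m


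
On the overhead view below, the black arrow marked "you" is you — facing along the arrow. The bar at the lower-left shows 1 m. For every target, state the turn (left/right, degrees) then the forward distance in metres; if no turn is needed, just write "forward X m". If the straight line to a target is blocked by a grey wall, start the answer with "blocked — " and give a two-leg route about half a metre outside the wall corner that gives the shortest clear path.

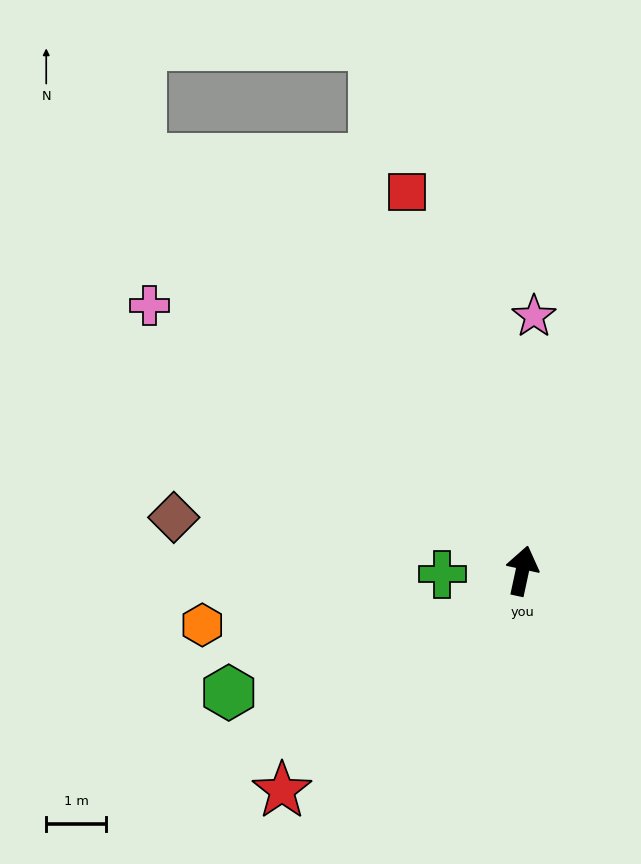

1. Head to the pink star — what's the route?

turn left 10°, forward 4.3 m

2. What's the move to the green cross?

turn left 105°, forward 1.3 m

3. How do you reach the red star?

turn left 145°, forward 5.4 m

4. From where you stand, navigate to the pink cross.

turn left 67°, forward 7.6 m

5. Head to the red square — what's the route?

turn left 29°, forward 6.6 m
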